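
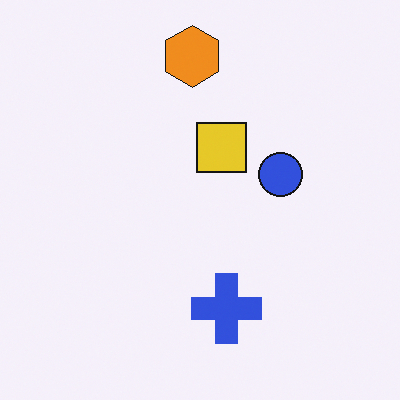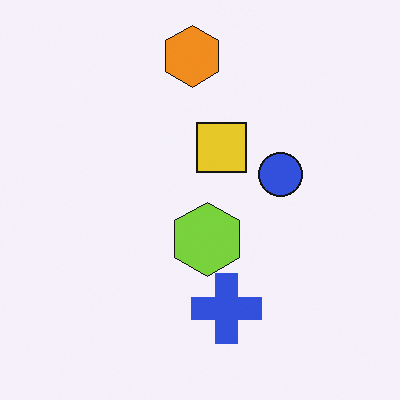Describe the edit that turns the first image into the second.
The transformation is: overlaid with an additional lime hexagon.

A lime hexagon appears in the second image that is absent from the first.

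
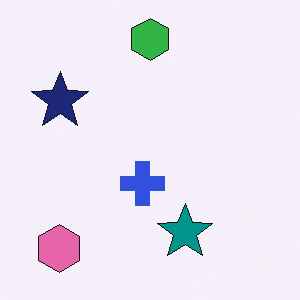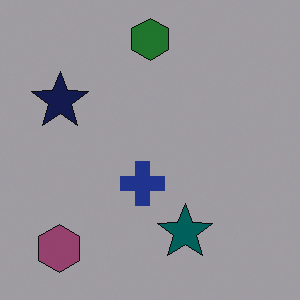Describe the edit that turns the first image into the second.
Noticeably darkened.

Every pixel — background and shapes alike — is uniformly darkened.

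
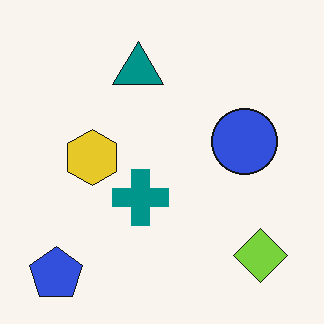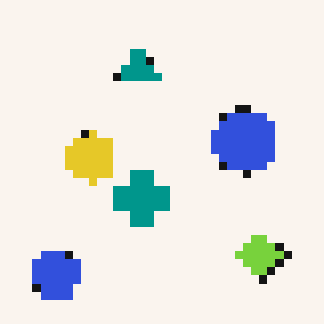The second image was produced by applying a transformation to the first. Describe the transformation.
The second image is the first moderately pixelated.

Shapes are reduced to large square blocks; fine edges and outlines are lost — a downscale-then-upscale (mosaic) effect.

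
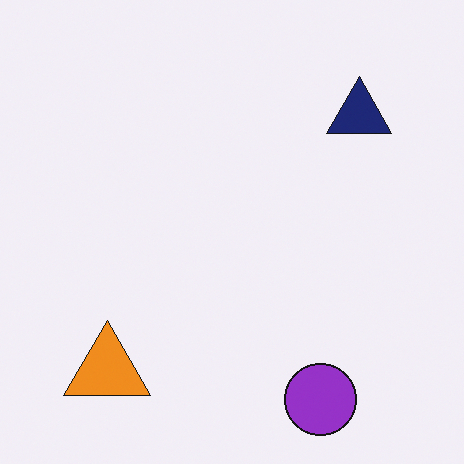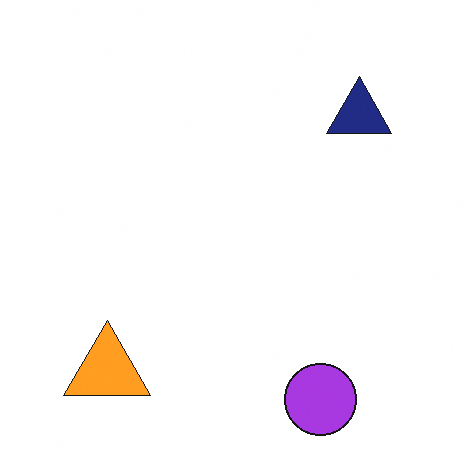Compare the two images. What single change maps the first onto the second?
The second image is the first slightly brightened.

Every pixel — background and shapes alike — is uniformly brightened.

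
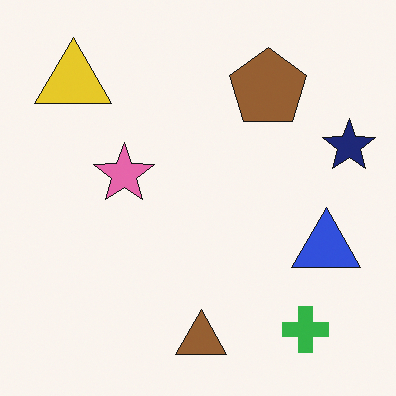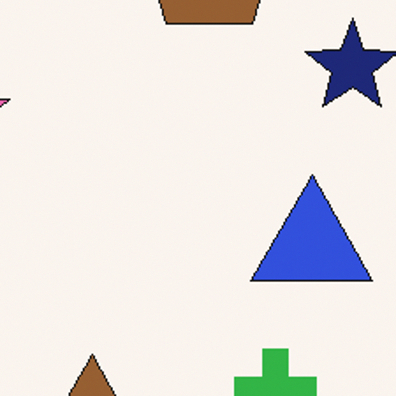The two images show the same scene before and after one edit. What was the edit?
The image was cropped to a noticeably smaller region and rescaled.

The visible shapes are larger and the field of view is narrower; shapes near the original edges may be partly or wholly outside the frame — a crop-and-rescale.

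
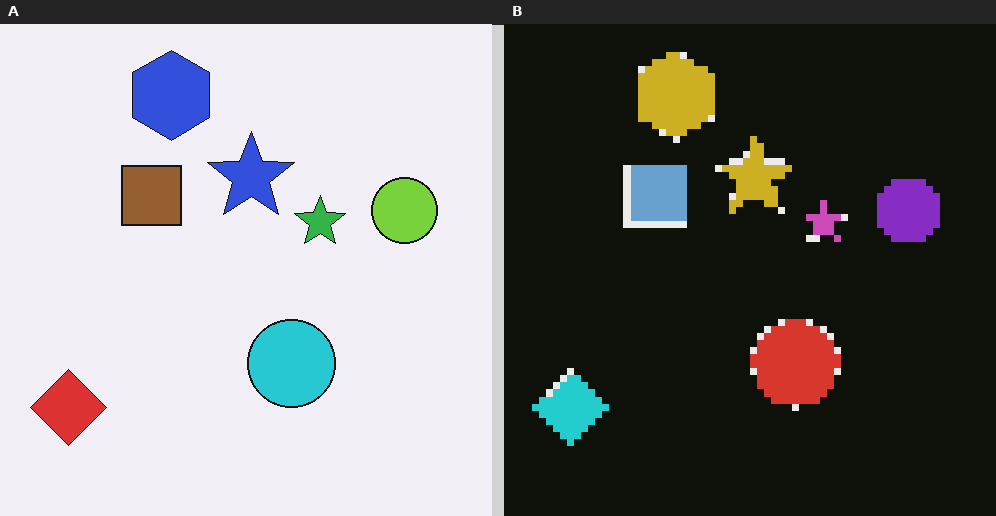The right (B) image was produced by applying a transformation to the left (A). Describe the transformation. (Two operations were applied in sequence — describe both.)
The right (B) image is the left (A) moderately pixelated, then color-inverted (negative).

Shapes are reduced to large square blocks; fine edges and outlines are lost — a downscale-then-upscale (mosaic) effect. The light background has become dark and every shape's color is its complement — a photographic negative.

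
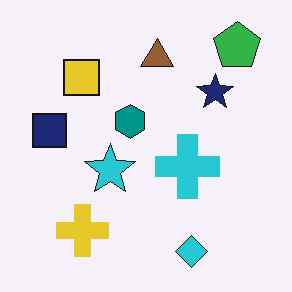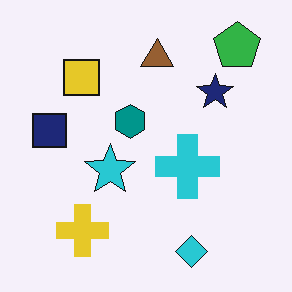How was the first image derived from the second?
The image was JPEG-compressed with visible artifacts.

Blocky 8×8 compression artifacts appear around shape edges and the flat background shows ringing — characteristic JPEG degradation.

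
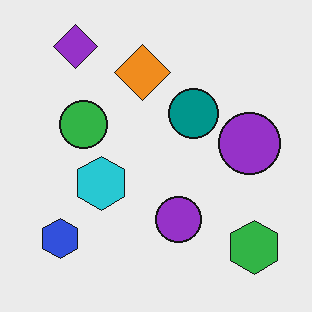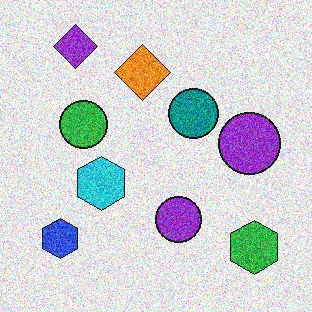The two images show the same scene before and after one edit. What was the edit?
It was degraded with strong gaussian noise.

Random speckle covers the whole image, including the flat background.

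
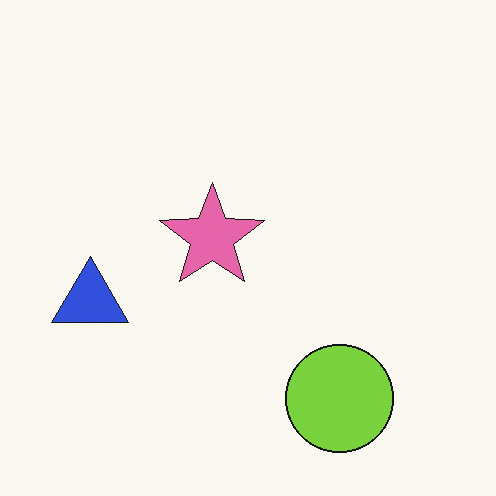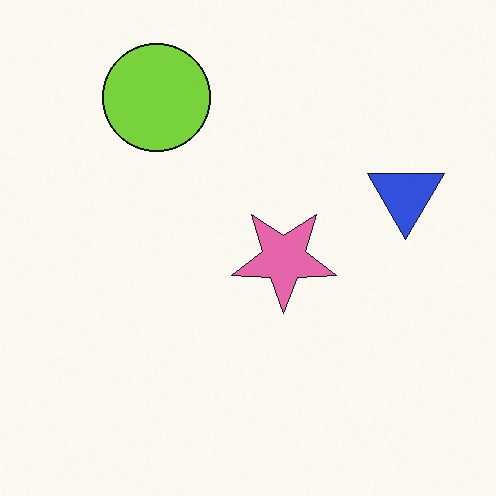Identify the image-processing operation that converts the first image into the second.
The image was rotated 180°.

The lime circle sits in the bottom-right of the first image and the top-left of the second — consistent with a whole-image 180° rotation.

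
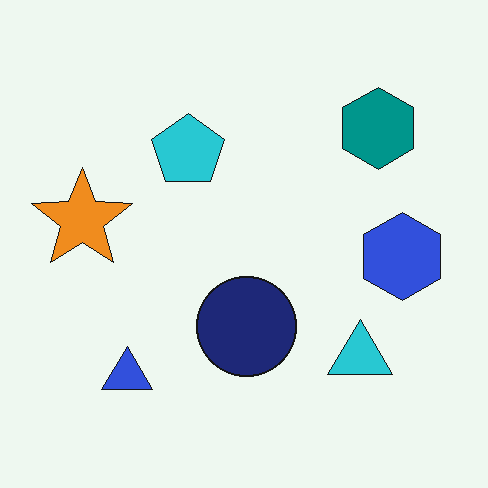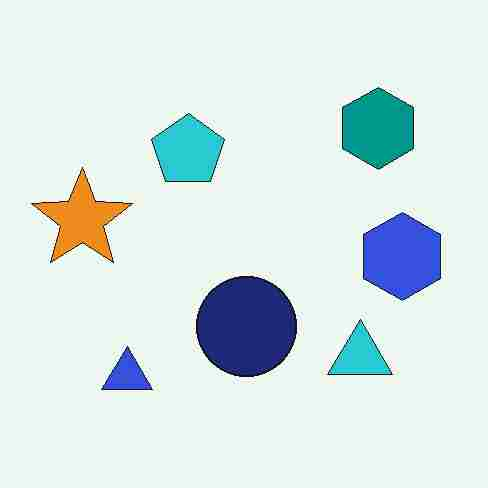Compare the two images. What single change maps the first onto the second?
This is the original image degraded with heavy JPEG compression.

Blocky 8×8 compression artifacts appear around shape edges and the flat background shows ringing — characteristic JPEG degradation.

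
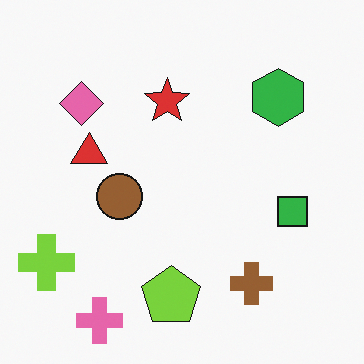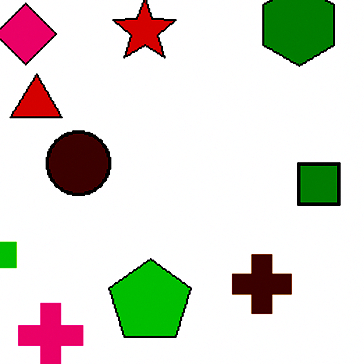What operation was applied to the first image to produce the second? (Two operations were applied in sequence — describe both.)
The second image is the first cropped to a modestly smaller region and rescaled, then given much higher contrast.

The visible shapes are larger and the field of view is narrower; shapes near the original edges may be partly or wholly outside the frame — a crop-and-rescale. Tones are pushed away from mid-grey across the whole image — a global contrast change.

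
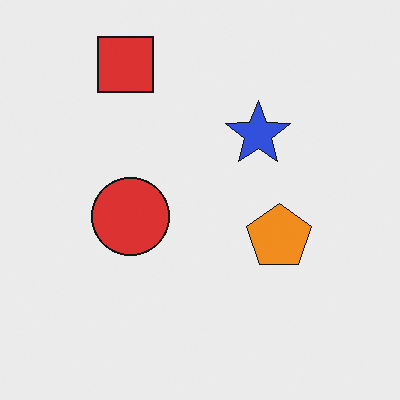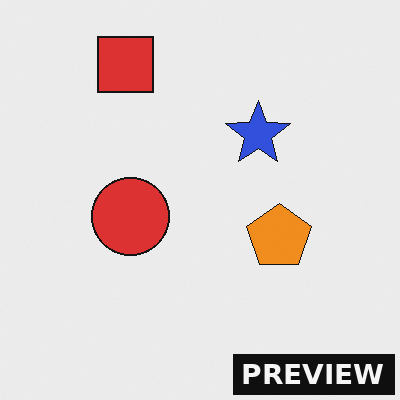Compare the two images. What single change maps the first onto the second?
The image was watermarked with the text "PREVIEW" in the lower-right corner.

A dark label reading "PREVIEW" appears in the lower-right corner.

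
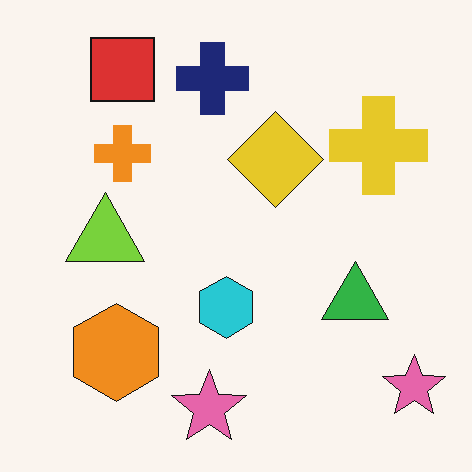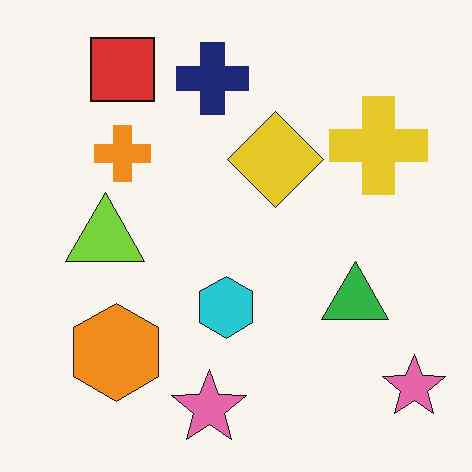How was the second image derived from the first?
The second image is the first given moderate JPEG compression.

Blocky 8×8 compression artifacts appear around shape edges and the flat background shows ringing — characteristic JPEG degradation.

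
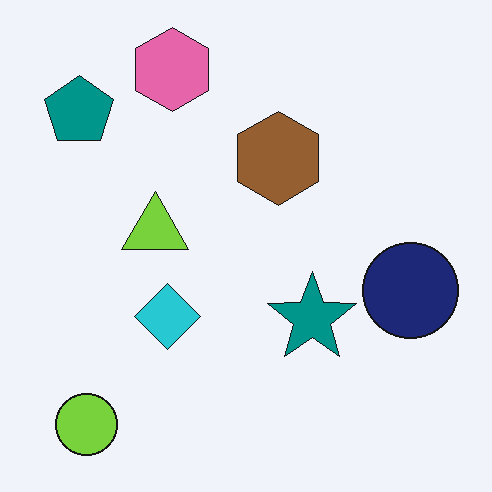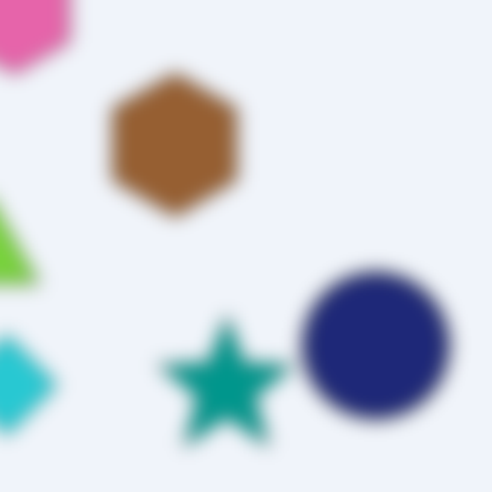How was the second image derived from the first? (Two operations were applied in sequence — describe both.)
The image was heavily blurred, then cropped to a modestly smaller region and rescaled.

Shape edges and outlines are uniformly softened across the whole image. The visible shapes are larger and the field of view is narrower; shapes near the original edges may be partly or wholly outside the frame — a crop-and-rescale.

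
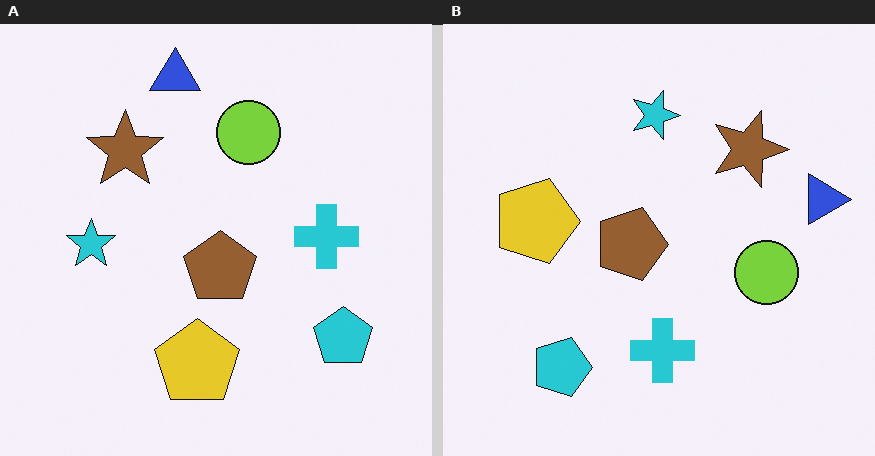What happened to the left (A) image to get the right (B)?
The right (B) image is the left (A) rotated 90° clockwise.

The blue triangle sits in the top of the left (A) image and the right of the right (B) — consistent with a whole-image 90° clockwise rotation.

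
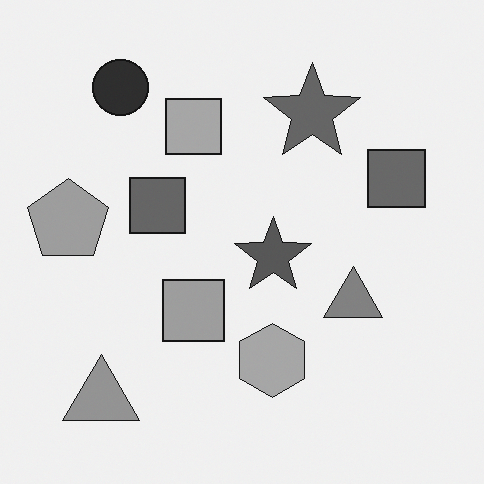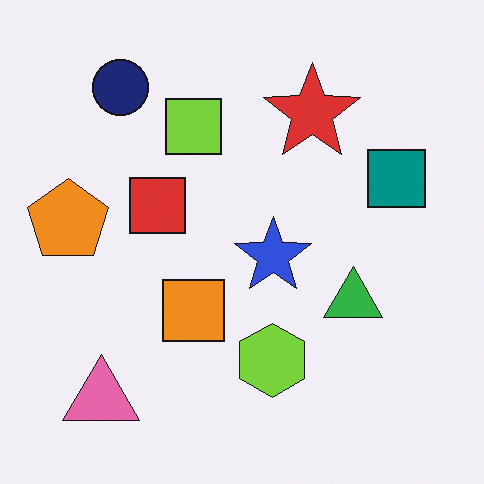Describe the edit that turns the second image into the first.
It was converted to grayscale.

All color is removed — every shape is now a shade of grey.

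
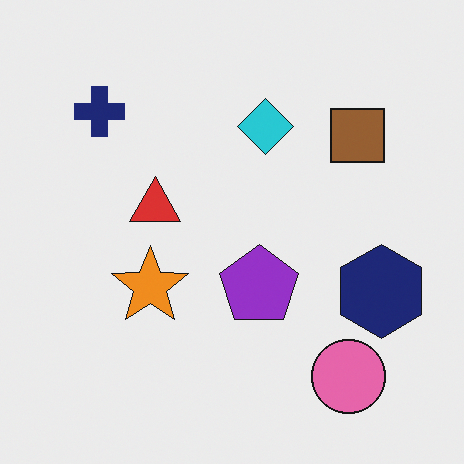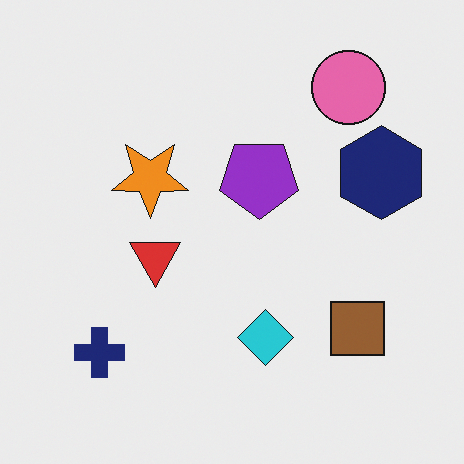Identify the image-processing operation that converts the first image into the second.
The second image is the first flipped vertically (top ↔ bottom).

The pink circle is in the bottom-right of the first image and the top-right of the second — shapes on opposite sides of the horizontal midline have swapped in a mirror flip.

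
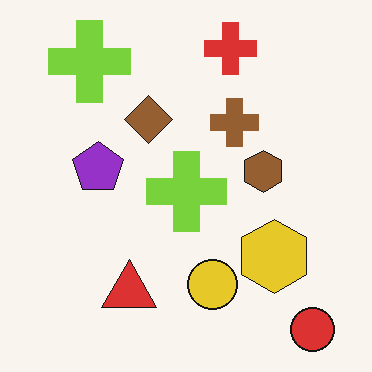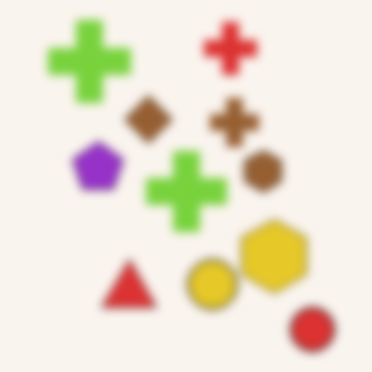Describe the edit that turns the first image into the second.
The second image is the first noticeably gaussian-blurred.

Shape edges and outlines are uniformly softened across the whole image.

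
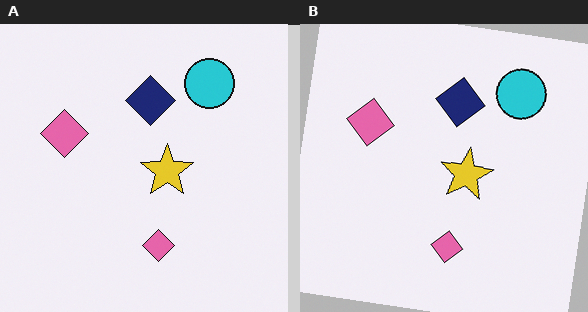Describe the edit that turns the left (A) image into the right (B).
It was rotated clockwise by a small amount.

Every shape is tilted by the same angle and the image corners show triangular fill wedges — a whole-image rotation by a non-right angle.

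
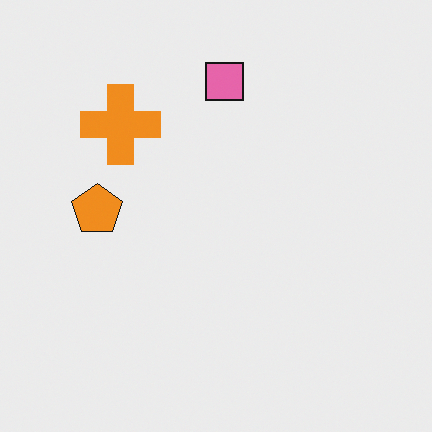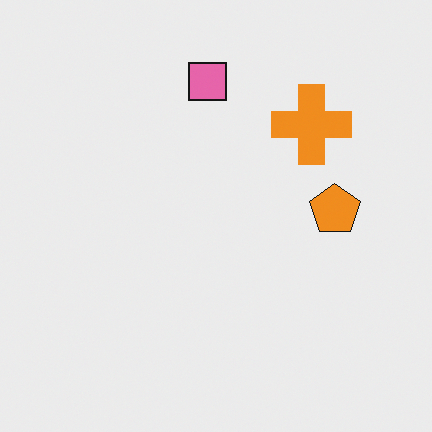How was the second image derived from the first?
This is the original image flipped horizontally (left ↔ right).

The orange pentagon is in the left of the first image and the right of the second — shapes on opposite sides of the vertical midline have swapped in a mirror flip.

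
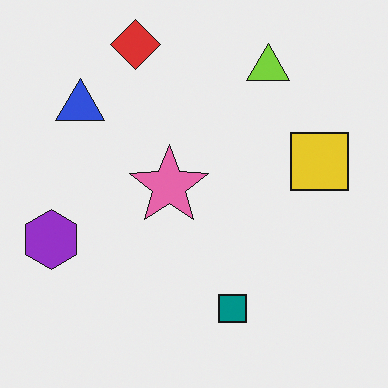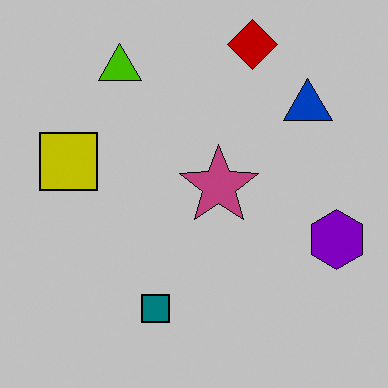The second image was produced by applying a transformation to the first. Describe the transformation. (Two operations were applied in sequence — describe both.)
The image was flipped horizontally (left ↔ right), then heavily posterized to just a handful of flat colors.

The purple hexagon is in the left of the first image and the right of the second — shapes on opposite sides of the vertical midline have swapped in a mirror flip. Each flat color has snapped to a coarser quantized level — most visibly, the near-white background has dropped to a flat grey.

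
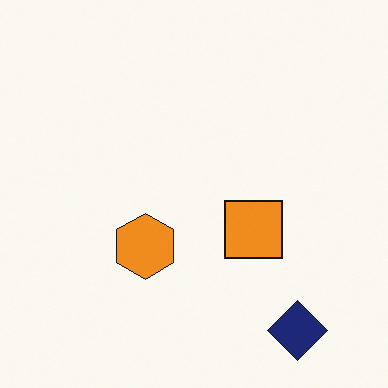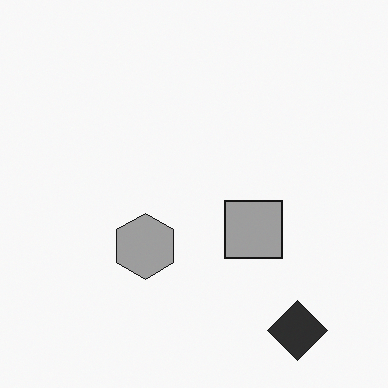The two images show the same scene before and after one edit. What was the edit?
The second image is the first converted to grayscale.

All color is removed — every shape is now a shade of grey.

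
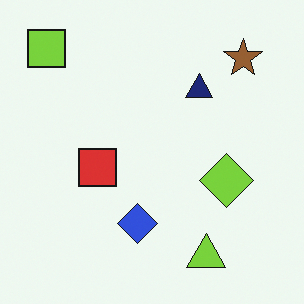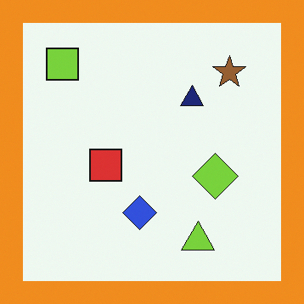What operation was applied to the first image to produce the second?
The image was framed with a orange border.

A solid orange frame runs around the edge of the second image, with the content slightly shrunk inside it.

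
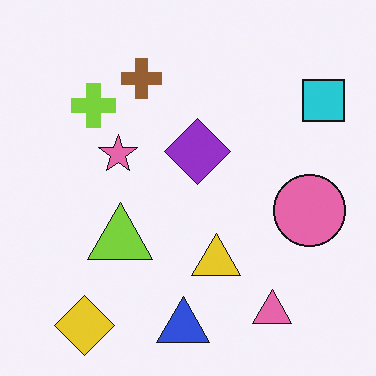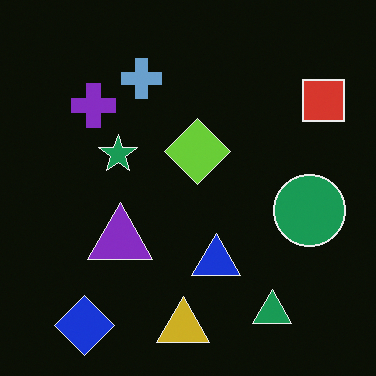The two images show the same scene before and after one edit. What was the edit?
The image was color-inverted (negative).

The light background has become dark and every shape's color is its complement — a photographic negative.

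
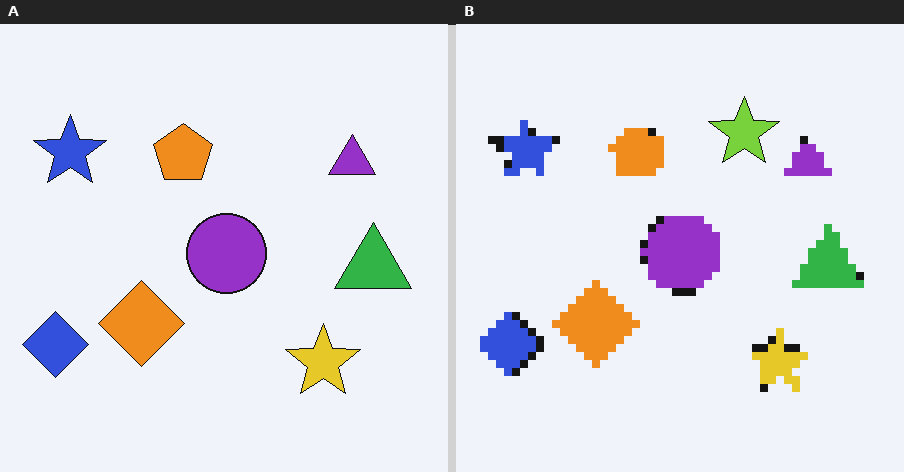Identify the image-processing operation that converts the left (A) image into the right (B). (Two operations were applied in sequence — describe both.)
Moderately pixelated, then overlaid with an additional lime star.

Shapes are reduced to large square blocks; fine edges and outlines are lost — a downscale-then-upscale (mosaic) effect. A lime star appears in the right (B) image that is absent from the left (A).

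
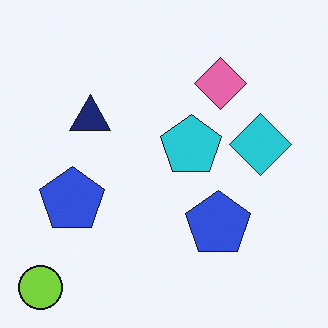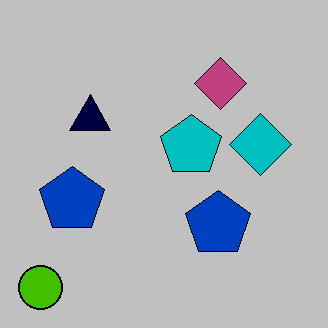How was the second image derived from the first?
It was heavily posterized to just a handful of flat colors.

Each flat color has snapped to a coarser quantized level — most visibly, the near-white background has dropped to a flat grey.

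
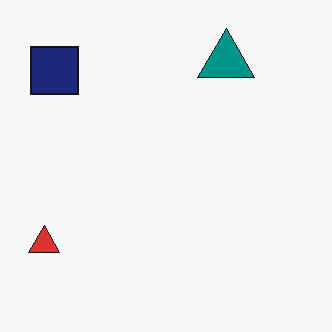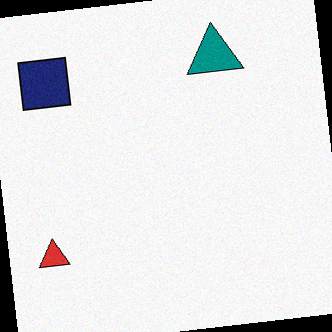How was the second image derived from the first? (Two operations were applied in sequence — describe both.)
This is the original image degraded with a light layer of grain, then rotated counter-clockwise by a slight angle.

Random speckle covers the whole image, including the flat background. Every shape is tilted by the same angle and the image corners show triangular fill wedges — a whole-image rotation by a non-right angle.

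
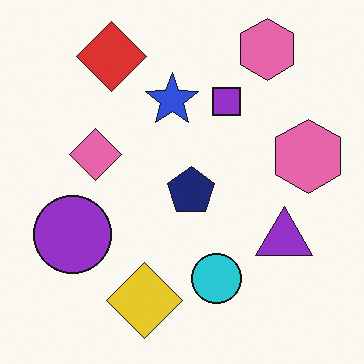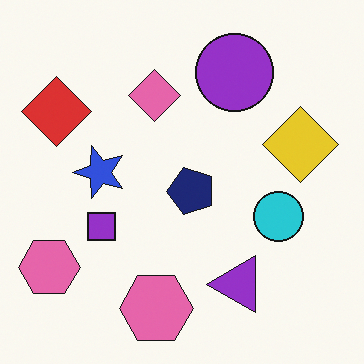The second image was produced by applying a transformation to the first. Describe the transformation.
The image was transposed (reflected across the top-left ↔ bottom-right diagonal).

Shapes have swapped their row and column positions — what was in the top-right is now in the bottom-left — a diagonal reflection.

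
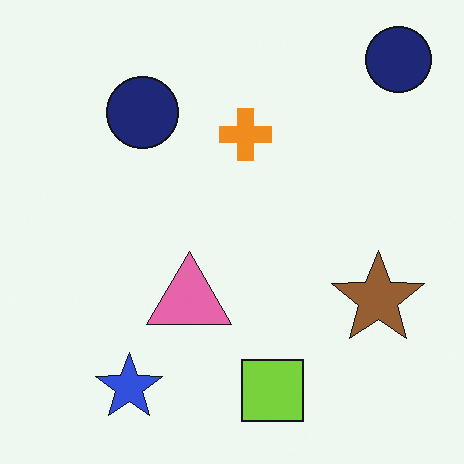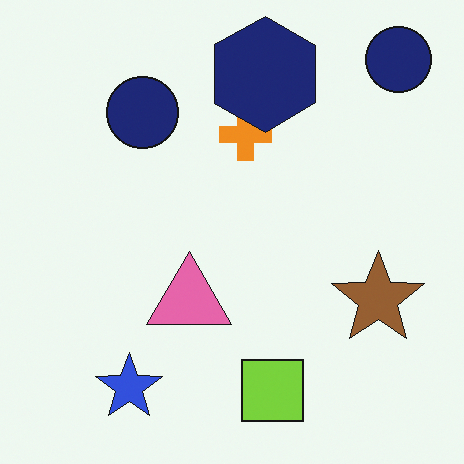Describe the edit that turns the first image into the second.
Overlaid with an additional navy hexagon.

A navy hexagon appears in the second image that is absent from the first.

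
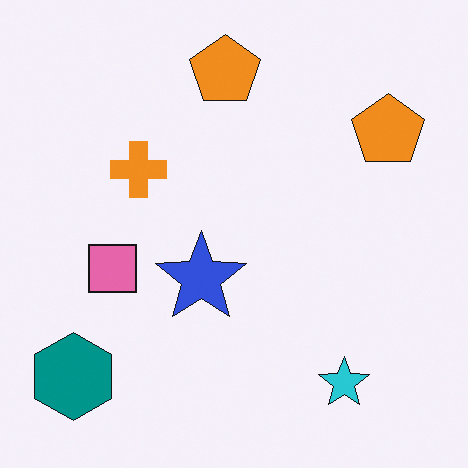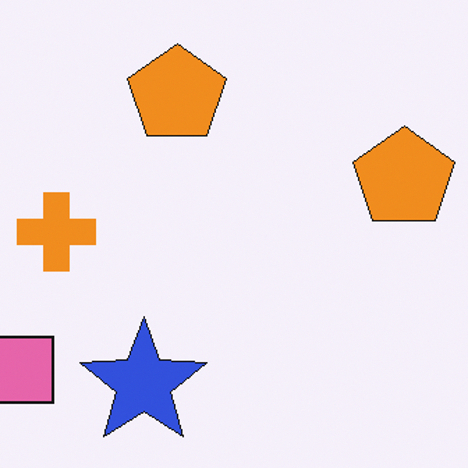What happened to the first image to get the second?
It was cropped to a modestly smaller region and rescaled.

The visible shapes are larger and the field of view is narrower; shapes near the original edges may be partly or wholly outside the frame — a crop-and-rescale.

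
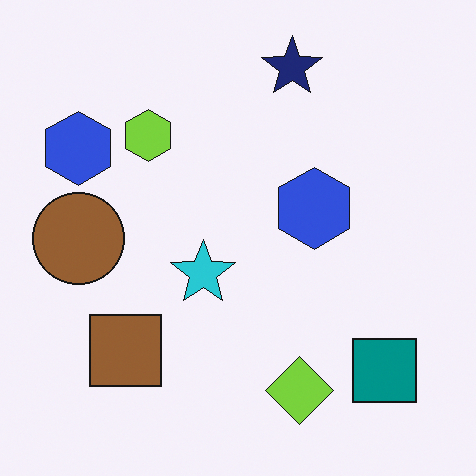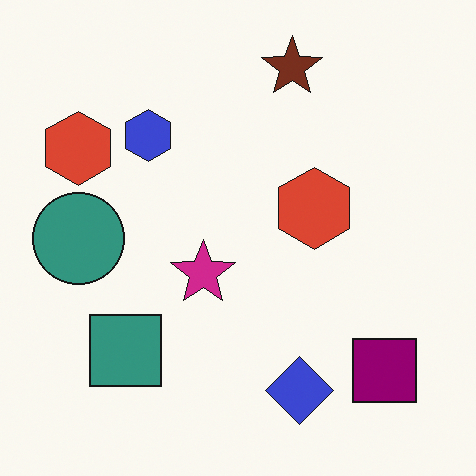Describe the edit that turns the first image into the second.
The transformation is: hue-shifted noticeably.

Every shape's color has rotated by the same amount around the hue wheel — a uniform hue shift.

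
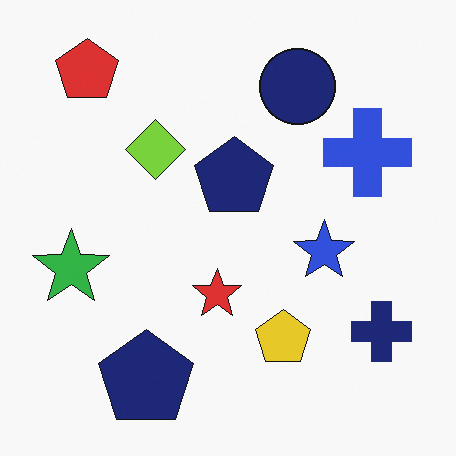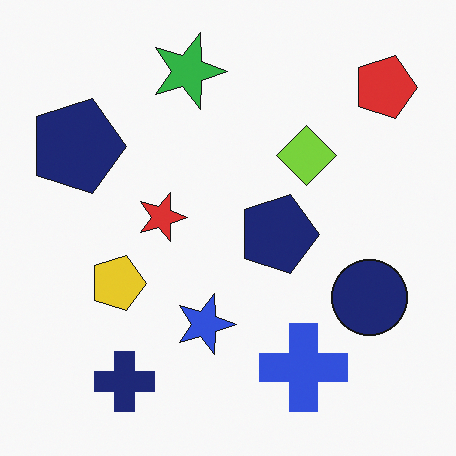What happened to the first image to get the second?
The second image is the first rotated 90° clockwise.

The red pentagon sits in the top-left of the first image and the top-right of the second — consistent with a whole-image 90° clockwise rotation.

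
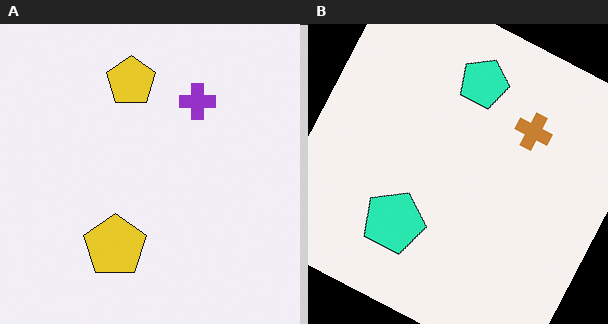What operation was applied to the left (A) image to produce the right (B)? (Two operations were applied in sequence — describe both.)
The image was hue-shifted by a moderate amount, then rotated clockwise by a moderate amount.

Every shape's color has rotated by the same amount around the hue wheel — a uniform hue shift. Every shape is tilted by the same angle and the image corners show triangular fill wedges — a whole-image rotation by a non-right angle.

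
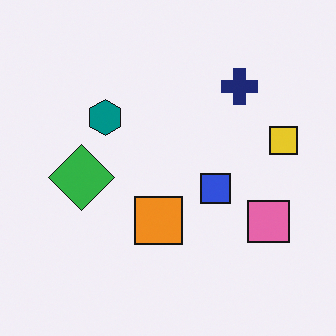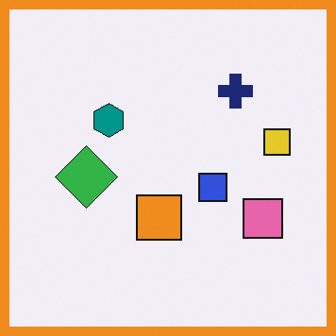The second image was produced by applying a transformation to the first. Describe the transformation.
Framed with a orange border.

A solid orange frame runs around the edge of the second image, with the content slightly shrunk inside it.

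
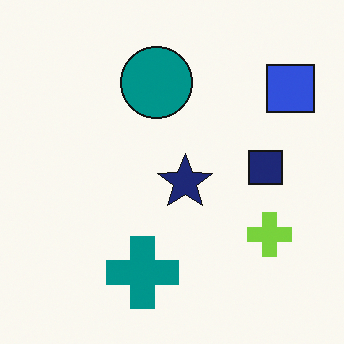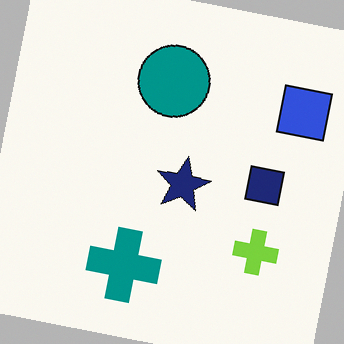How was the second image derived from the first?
The image was rotated clockwise by a small amount.

Every shape is tilted by the same angle and the image corners show triangular fill wedges — a whole-image rotation by a non-right angle.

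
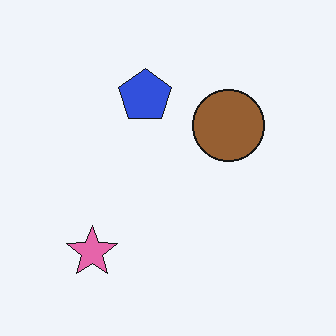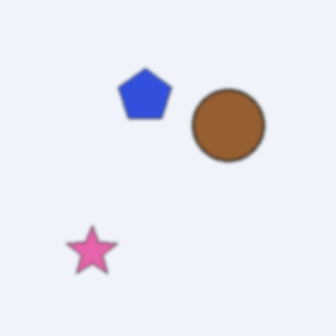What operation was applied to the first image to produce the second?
This is the original image slightly softened.

Shape edges and outlines are uniformly softened across the whole image.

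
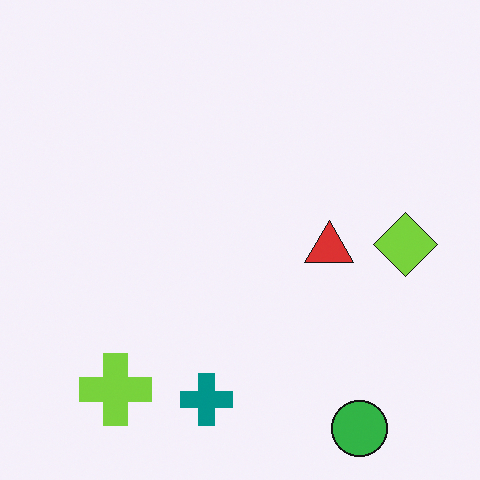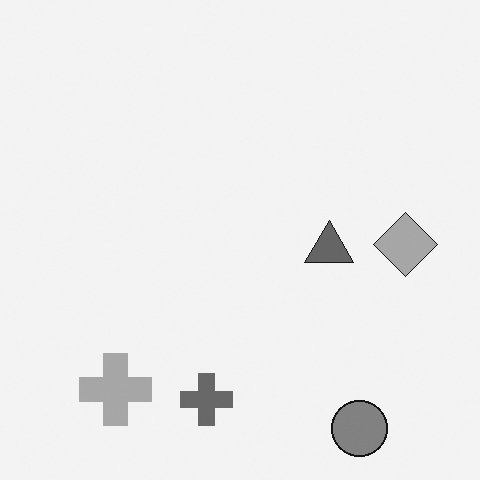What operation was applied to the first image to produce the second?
Converted to grayscale.

All color is removed — every shape is now a shade of grey.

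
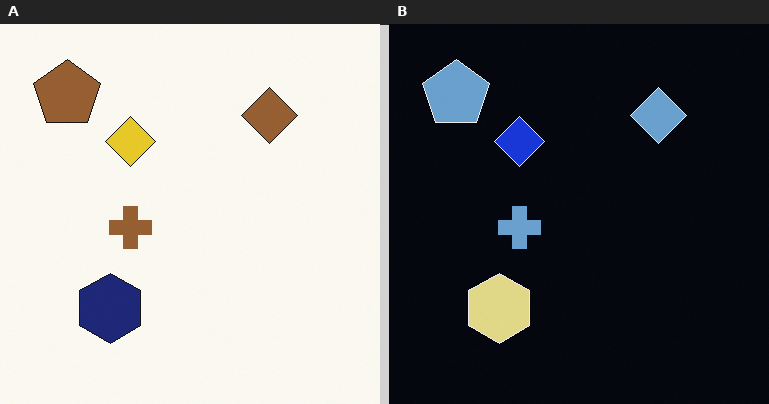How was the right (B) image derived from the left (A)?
The transformation is: color-inverted (negative).

The light background has become dark and every shape's color is its complement — a photographic negative.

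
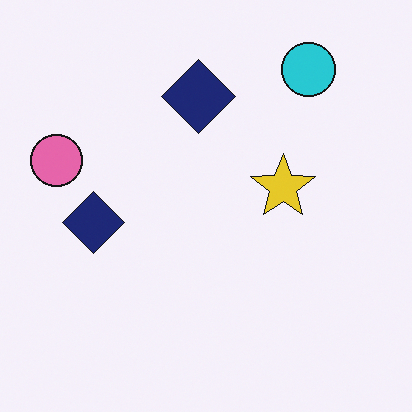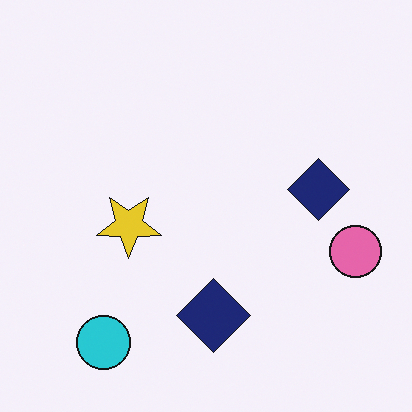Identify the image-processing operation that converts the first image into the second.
The second image is the first rotated 180°.

The cyan circle sits in the top-right of the first image and the bottom-left of the second — consistent with a whole-image 180° rotation.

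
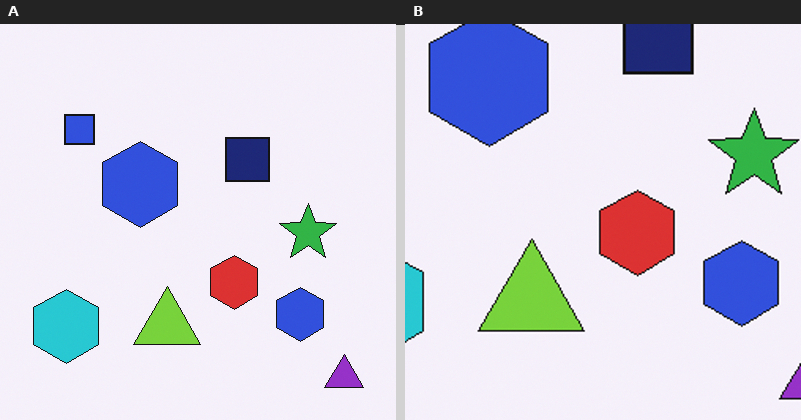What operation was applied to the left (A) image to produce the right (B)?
Cropped to a modestly smaller region and rescaled.

The visible shapes are larger and the field of view is narrower; shapes near the original edges may be partly or wholly outside the frame — a crop-and-rescale.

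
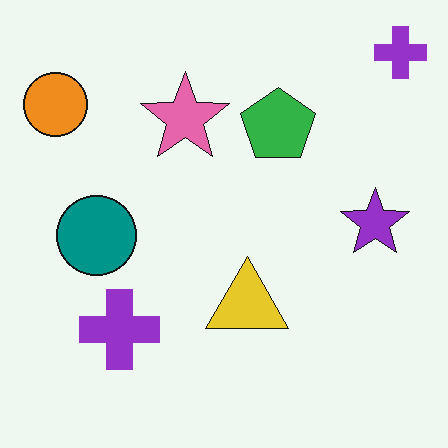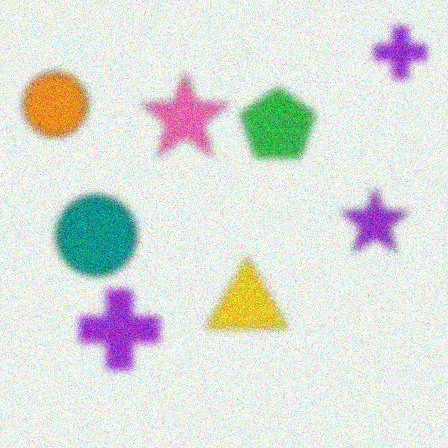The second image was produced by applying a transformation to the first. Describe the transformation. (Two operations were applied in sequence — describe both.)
It was noticeably gaussian-blurred, then degraded with visible gaussian noise.

Shape edges and outlines are uniformly softened across the whole image. Random speckle covers the whole image, including the flat background.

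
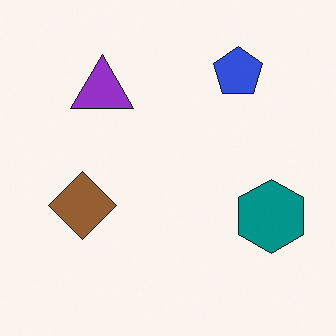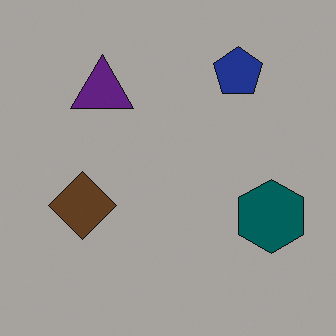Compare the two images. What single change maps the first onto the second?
The second image is the first substantially darkened.

Every pixel — background and shapes alike — is uniformly darkened.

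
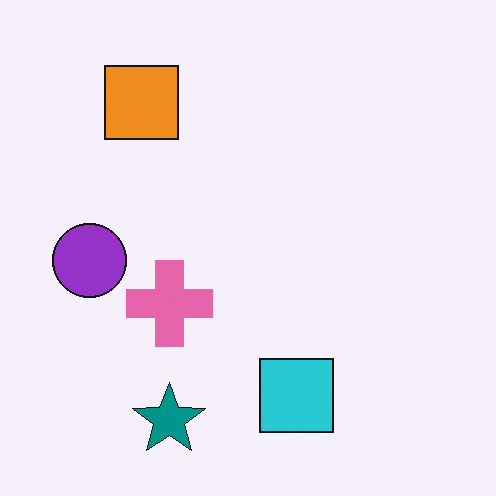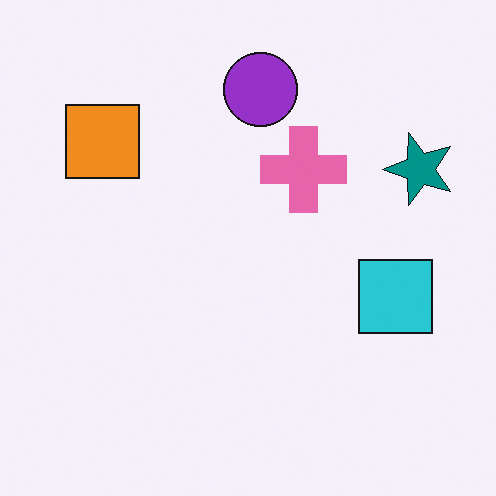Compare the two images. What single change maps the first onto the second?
Transposed (reflected across the top-left ↔ bottom-right diagonal).

Shapes have swapped their row and column positions — what was in the top-right is now in the bottom-left — a diagonal reflection.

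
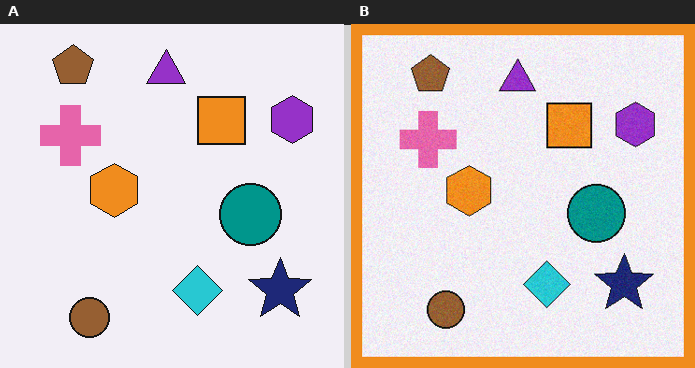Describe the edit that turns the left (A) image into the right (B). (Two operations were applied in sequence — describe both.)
It was degraded with light additive noise, then framed with a orange border.

Random speckle covers the whole image, including the flat background. A solid orange frame runs around the edge of the right (B) image, with the content slightly shrunk inside it.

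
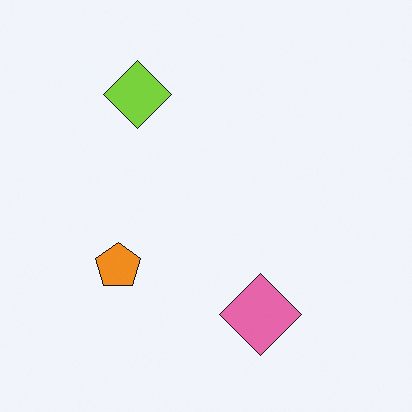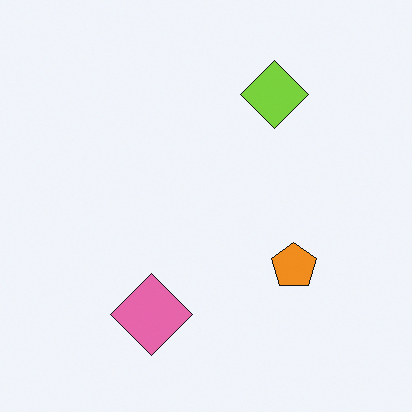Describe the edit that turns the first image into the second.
The image was flipped horizontally (left ↔ right).

The orange pentagon is in the left of the first image and the right of the second — shapes on opposite sides of the vertical midline have swapped in a mirror flip.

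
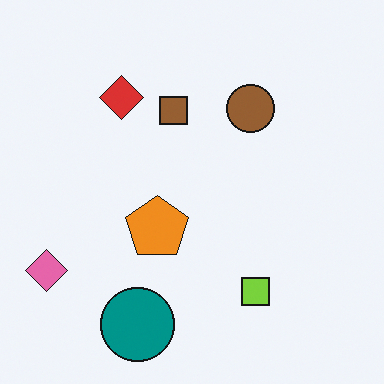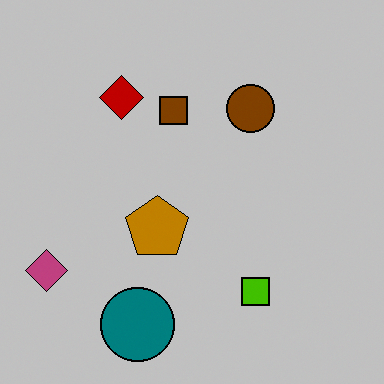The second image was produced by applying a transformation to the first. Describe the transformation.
The second image is the first heavily posterized to just a handful of flat colors.

Each flat color has snapped to a coarser quantized level — most visibly, the near-white background has dropped to a flat grey.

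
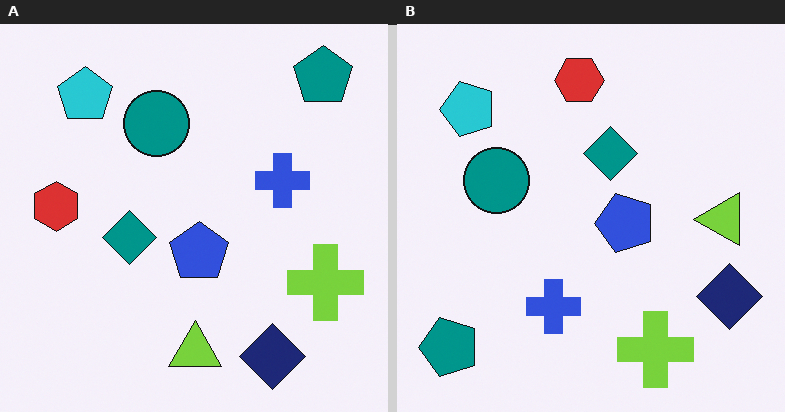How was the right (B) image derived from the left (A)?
The image was transposed (reflected across the top-left ↔ bottom-right diagonal).

Shapes have swapped their row and column positions — what was in the top-right is now in the bottom-left — a diagonal reflection.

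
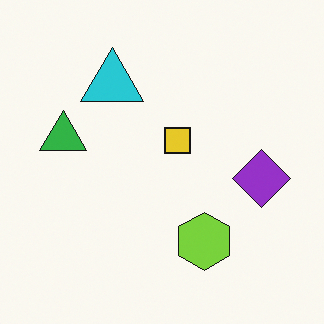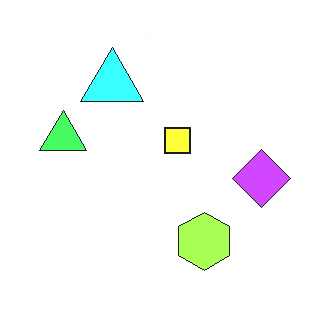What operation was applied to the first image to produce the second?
The transformation is: noticeably brightened.

Every pixel — background and shapes alike — is uniformly brightened.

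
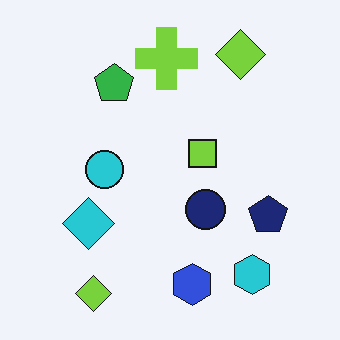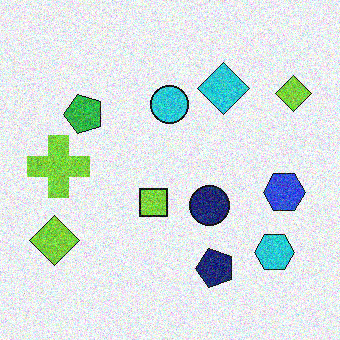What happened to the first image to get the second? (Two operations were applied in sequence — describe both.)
Transposed (reflected across the top-left ↔ bottom-right diagonal), then degraded with a thick layer of grain.

Shapes have swapped their row and column positions — what was in the top-right is now in the bottom-left — a diagonal reflection. Random speckle covers the whole image, including the flat background.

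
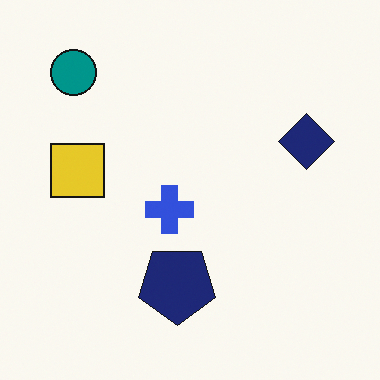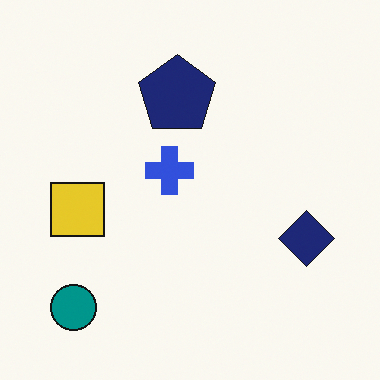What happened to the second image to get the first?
The transformation is: flipped vertically (top ↔ bottom).

The teal circle is in the bottom-left of the second image and the top-left of the first — shapes on opposite sides of the horizontal midline have swapped in a mirror flip.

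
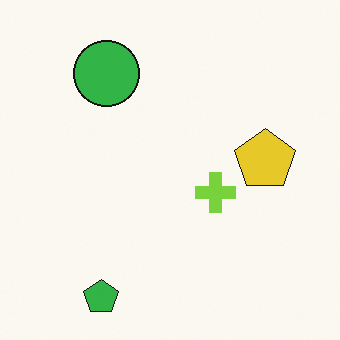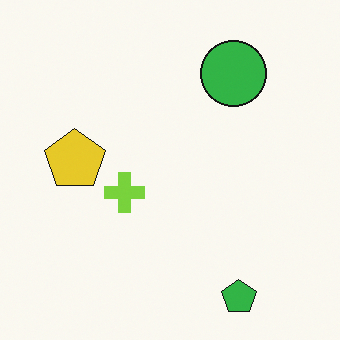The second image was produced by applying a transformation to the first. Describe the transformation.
The transformation is: flipped horizontally (left ↔ right).

The yellow pentagon is in the right of the first image and the left of the second — shapes on opposite sides of the vertical midline have swapped in a mirror flip.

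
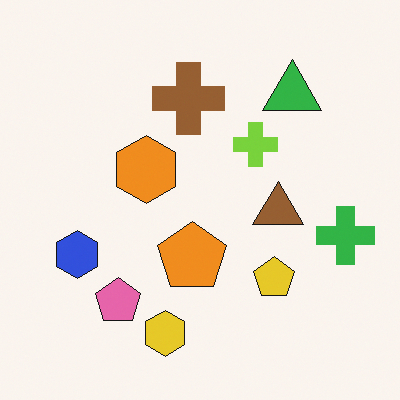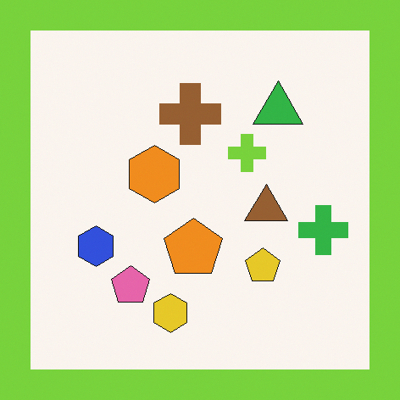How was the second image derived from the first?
It was framed with a lime border.

A solid lime frame runs around the edge of the second image, with the content slightly shrunk inside it.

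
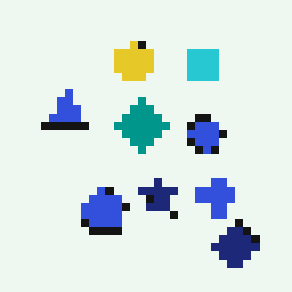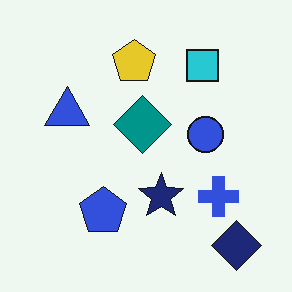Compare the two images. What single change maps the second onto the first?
The transformation is: pixelated into visible square blocks.

Shapes are reduced to large square blocks; fine edges and outlines are lost — a downscale-then-upscale (mosaic) effect.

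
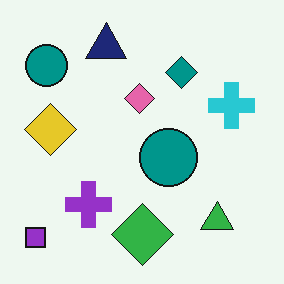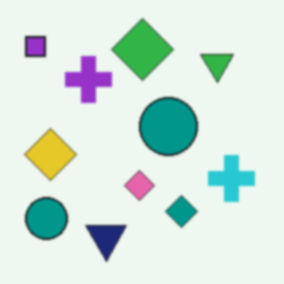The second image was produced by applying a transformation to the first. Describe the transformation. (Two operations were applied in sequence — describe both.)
The transformation is: slightly softened, then flipped vertically (top ↔ bottom).

Shape edges and outlines are uniformly softened across the whole image. The navy triangle is in the top of the first image and the bottom of the second — shapes on opposite sides of the horizontal midline have swapped in a mirror flip.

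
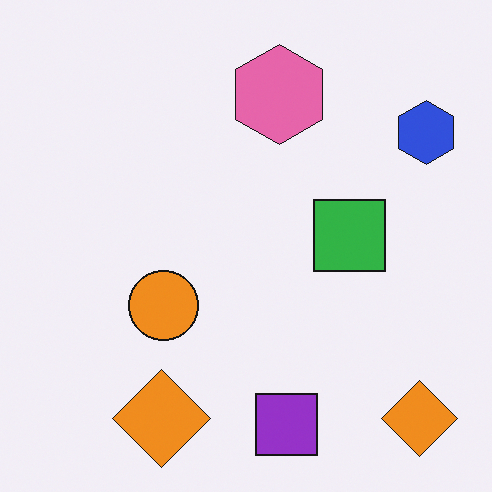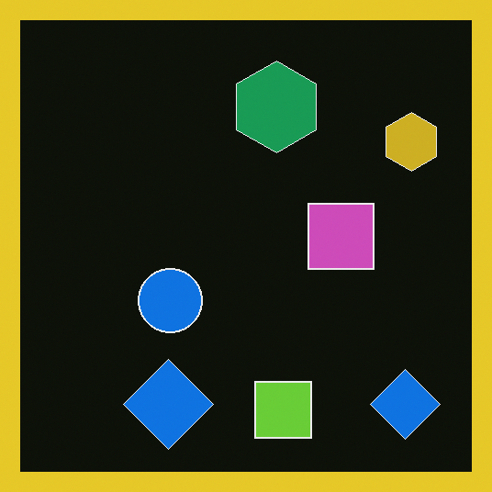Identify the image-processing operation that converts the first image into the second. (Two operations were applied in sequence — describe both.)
Color-inverted (negative), then framed with a yellow border.

The light background has become dark and every shape's color is its complement — a photographic negative. A solid yellow frame runs around the edge of the second image, with the content slightly shrunk inside it.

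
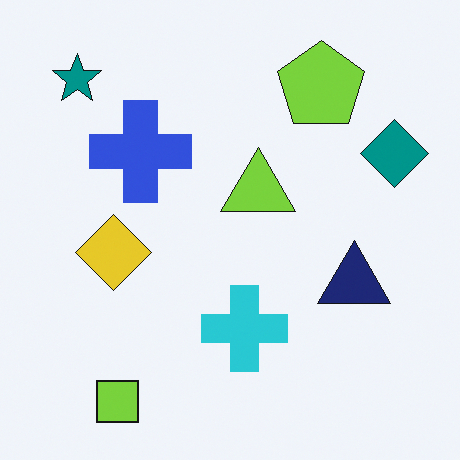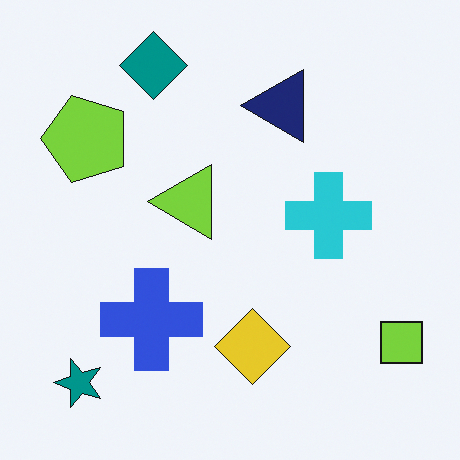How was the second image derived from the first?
The transformation is: rotated 90° counter-clockwise.

The teal star sits in the top-left of the first image and the bottom-left of the second — consistent with a whole-image 90° counter-clockwise rotation.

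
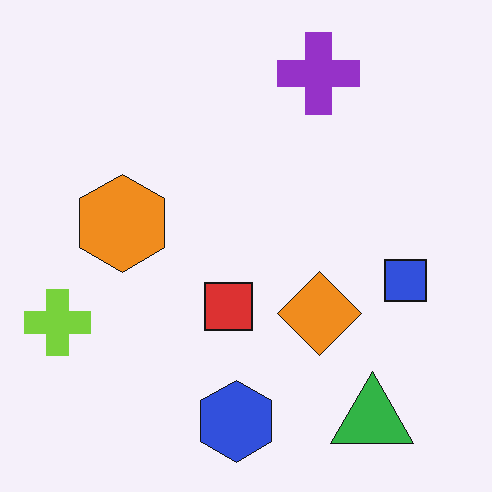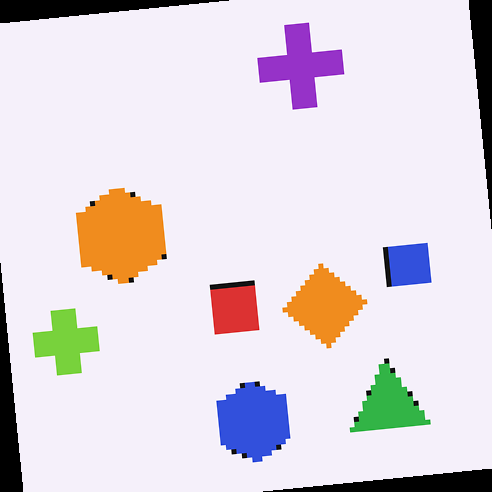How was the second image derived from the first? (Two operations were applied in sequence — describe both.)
Lightly pixelated (a mild mosaic effect), then rotated counter-clockwise by a small amount.

Shapes are reduced to large square blocks; fine edges and outlines are lost — a downscale-then-upscale (mosaic) effect. Every shape is tilted by the same angle and the image corners show triangular fill wedges — a whole-image rotation by a non-right angle.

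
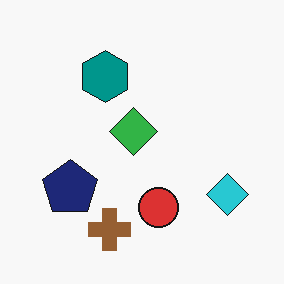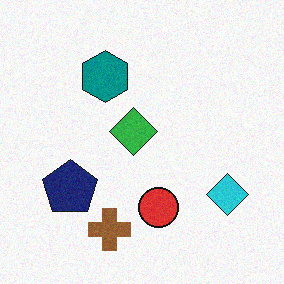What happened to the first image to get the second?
Degraded with light additive noise.

Random speckle covers the whole image, including the flat background.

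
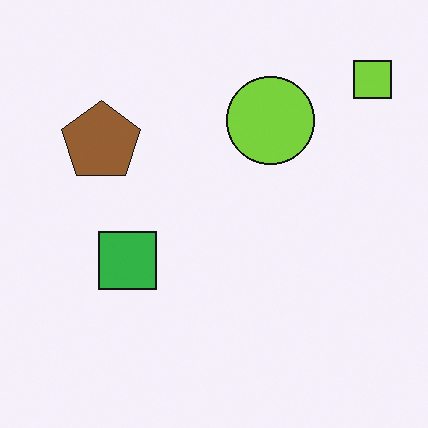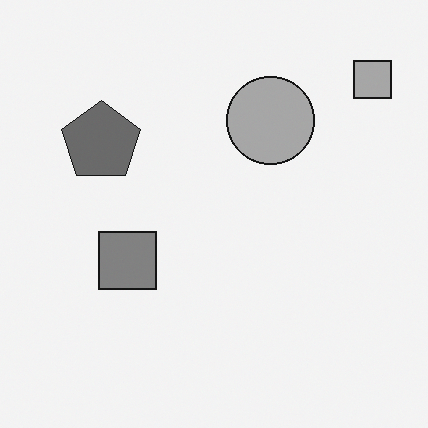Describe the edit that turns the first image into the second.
It was converted to grayscale.

All color is removed — every shape is now a shade of grey.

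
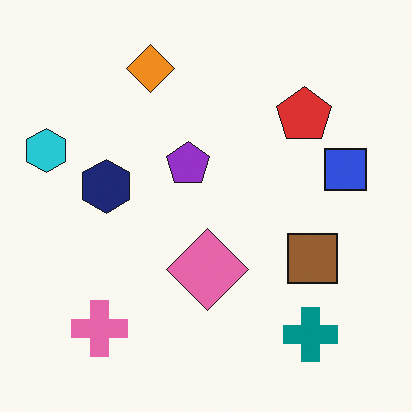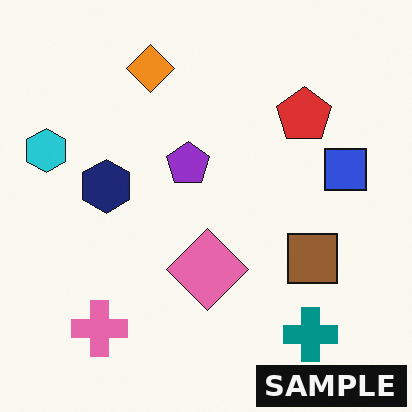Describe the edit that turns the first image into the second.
This is the original image watermarked with the text "SAMPLE" in the lower-right corner.

A dark label reading "SAMPLE" appears in the lower-right corner.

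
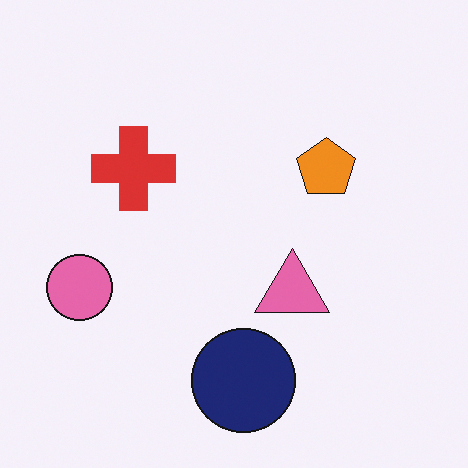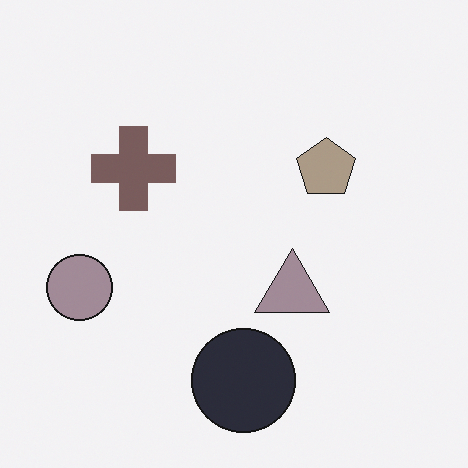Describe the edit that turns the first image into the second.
The image was heavily desaturated.

All colors are more muted and greyish — a global saturation change.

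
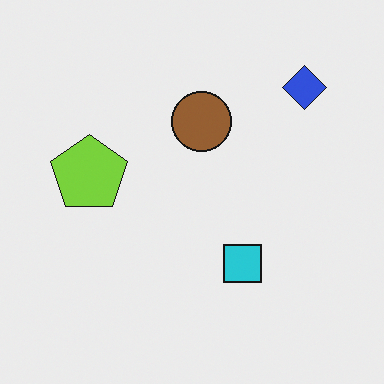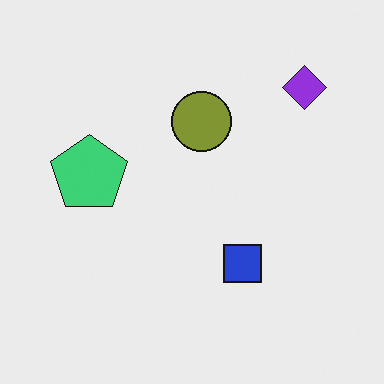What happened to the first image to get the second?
It was hue-shifted slightly.

Every shape's color has rotated by the same amount around the hue wheel — a uniform hue shift.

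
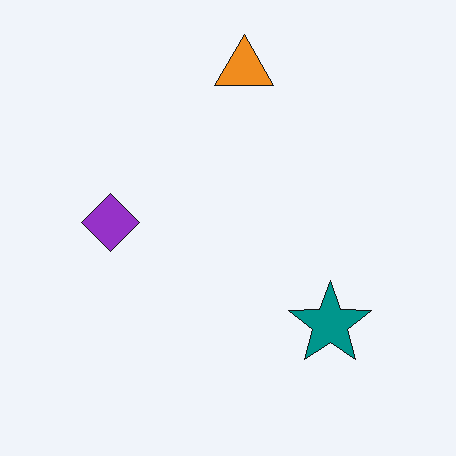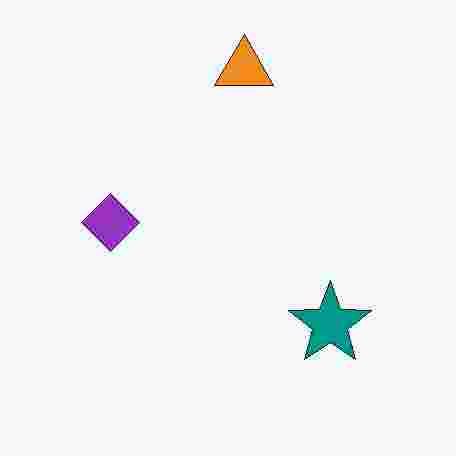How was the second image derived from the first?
The second image is the first degraded with heavy JPEG compression.

Blocky 8×8 compression artifacts appear around shape edges and the flat background shows ringing — characteristic JPEG degradation.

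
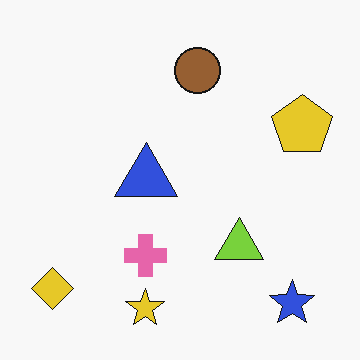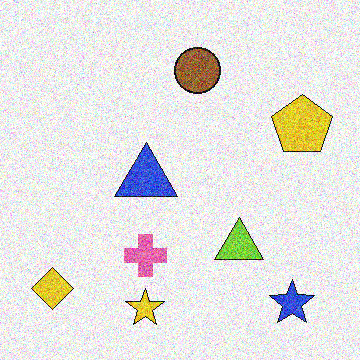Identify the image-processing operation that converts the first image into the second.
Degraded with strong gaussian noise.

Random speckle covers the whole image, including the flat background.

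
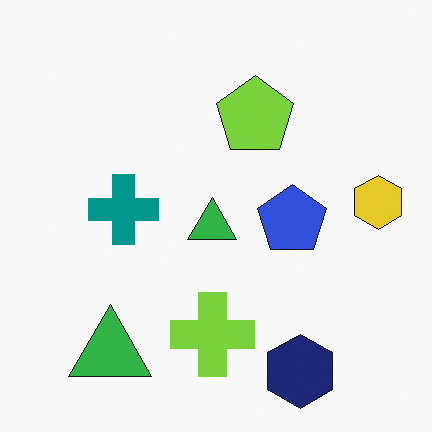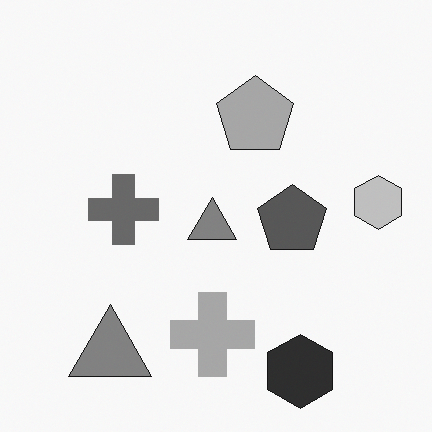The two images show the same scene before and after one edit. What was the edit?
The transformation is: converted to grayscale.

All color is removed — every shape is now a shade of grey.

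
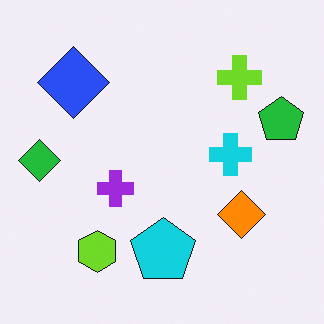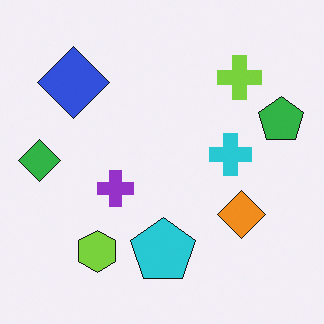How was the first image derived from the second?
This is the original image slightly oversaturated.

All colors are more vivid — a global saturation change.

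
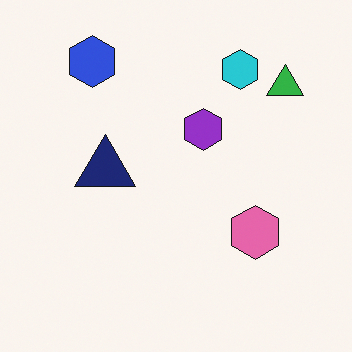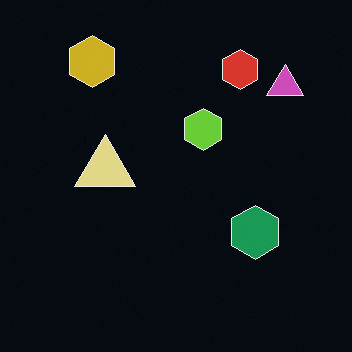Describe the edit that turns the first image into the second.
The image was color-inverted (negative).

The light background has become dark and every shape's color is its complement — a photographic negative.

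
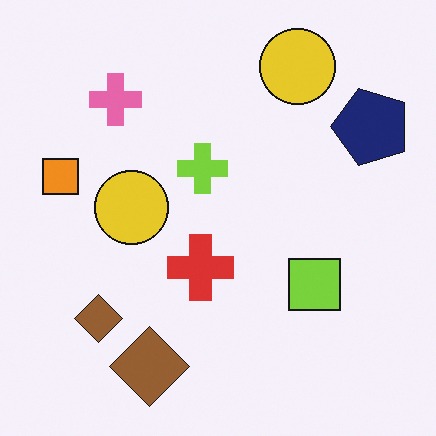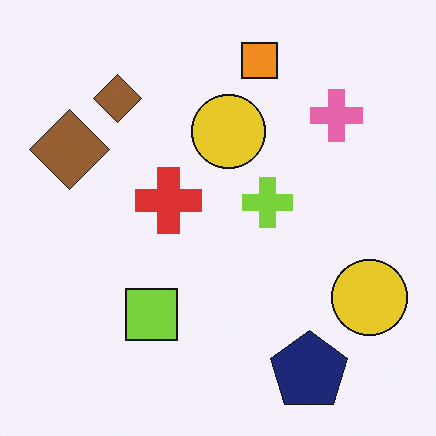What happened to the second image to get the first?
Rotated 90° counter-clockwise.

The navy pentagon sits in the bottom-right of the second image and the top-right of the first — consistent with a whole-image 90° counter-clockwise rotation.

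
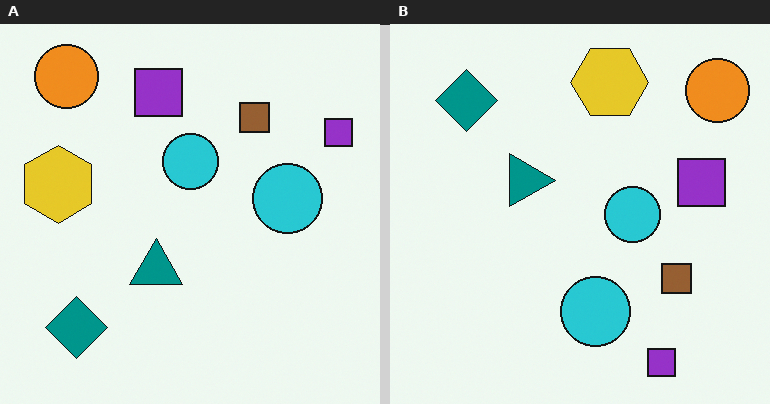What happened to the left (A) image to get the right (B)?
It was rotated 90° clockwise.

The orange circle sits in the top-left of the left (A) image and the top-right of the right (B) — consistent with a whole-image 90° clockwise rotation.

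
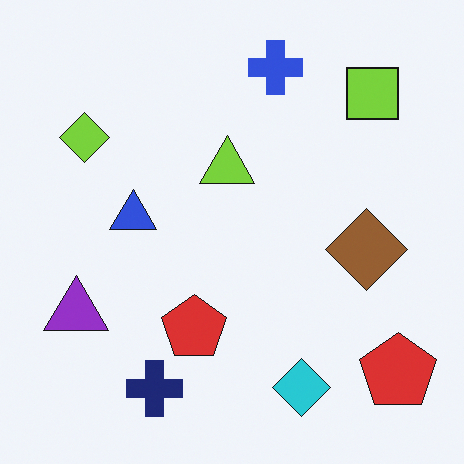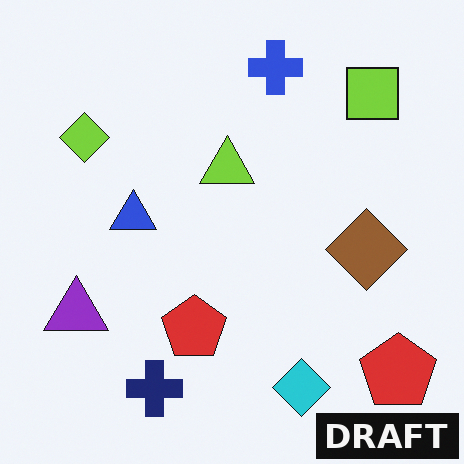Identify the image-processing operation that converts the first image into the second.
It was watermarked with the text "DRAFT" in the lower-right corner.

A dark label reading "DRAFT" appears in the lower-right corner.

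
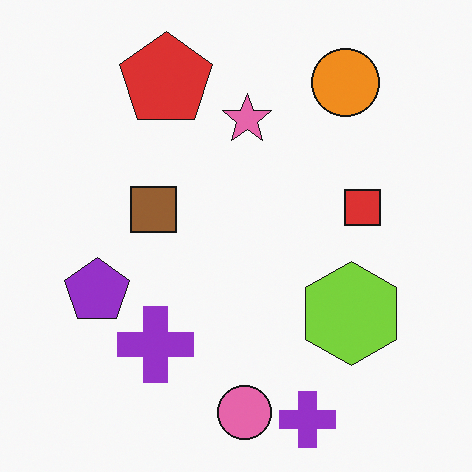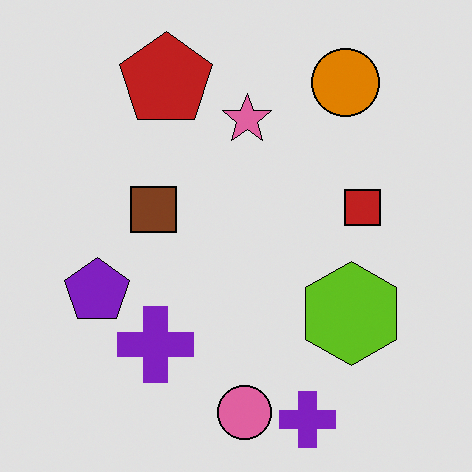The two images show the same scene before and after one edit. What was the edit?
The image was moderately posterized.

Each flat color has snapped to a coarser quantized level — most visibly, the near-white background has dropped to a flat grey.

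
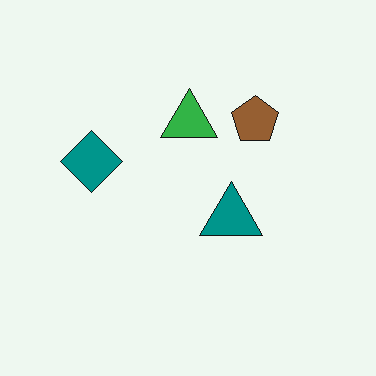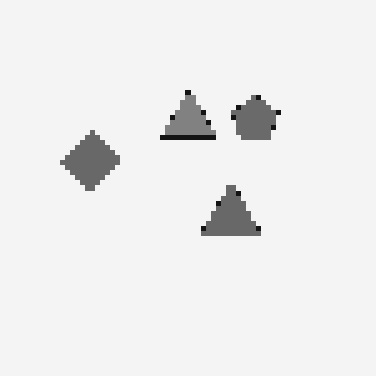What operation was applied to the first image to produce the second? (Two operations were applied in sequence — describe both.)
The second image is the first converted to grayscale, then mildly pixelated.

All color is removed — every shape is now a shade of grey. Shapes are reduced to large square blocks; fine edges and outlines are lost — a downscale-then-upscale (mosaic) effect.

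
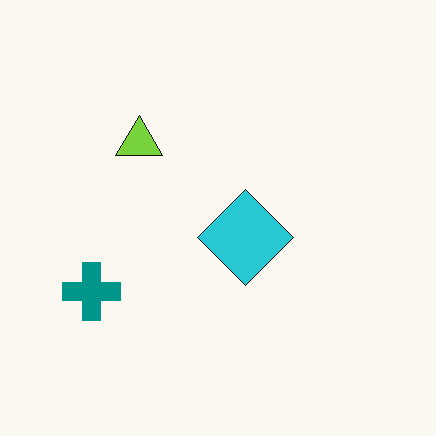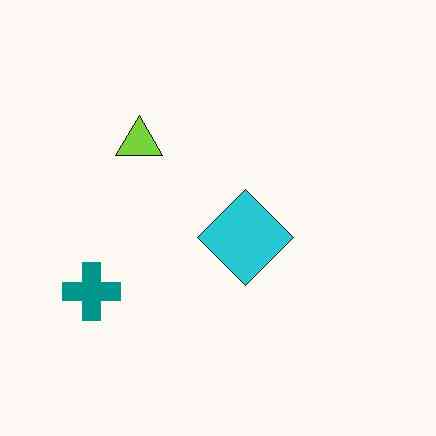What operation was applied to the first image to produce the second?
It was given moderate JPEG compression.

Blocky 8×8 compression artifacts appear around shape edges and the flat background shows ringing — characteristic JPEG degradation.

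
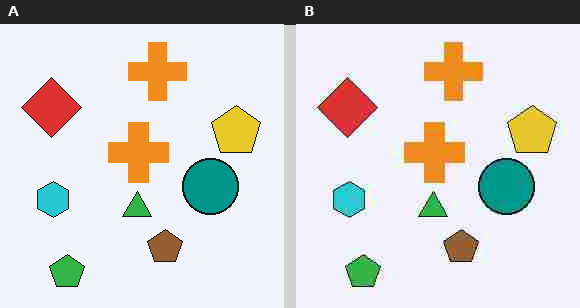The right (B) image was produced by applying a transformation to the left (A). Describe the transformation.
The image was heavily JPEG-compressed with obvious blocking artifacts.

Blocky 8×8 compression artifacts appear around shape edges and the flat background shows ringing — characteristic JPEG degradation.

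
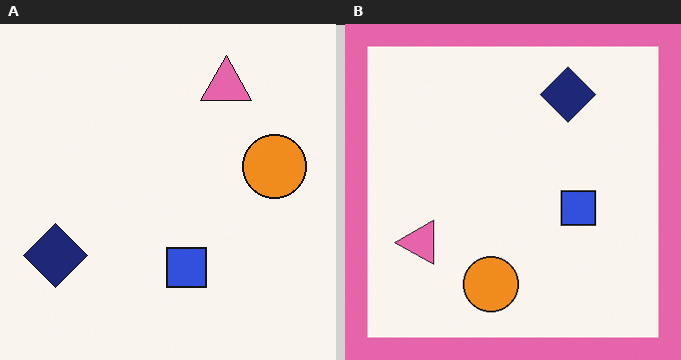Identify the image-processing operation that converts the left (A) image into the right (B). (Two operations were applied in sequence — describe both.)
Transposed (reflected across the top-left ↔ bottom-right diagonal), then framed with a pink border.

Shapes have swapped their row and column positions — what was in the top-right is now in the bottom-left — a diagonal reflection. A solid pink frame runs around the edge of the right (B) image, with the content slightly shrunk inside it.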